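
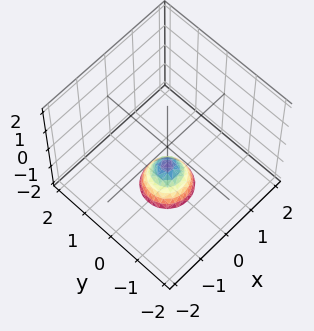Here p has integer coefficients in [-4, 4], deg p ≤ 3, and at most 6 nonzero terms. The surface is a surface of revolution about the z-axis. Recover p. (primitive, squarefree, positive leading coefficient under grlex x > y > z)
2*x^2 + 2*y^2 + z + 1

deg p = 2.
Symmetries: rotational symmetry about the z-axis ⇒ p depends on x, y only through x² + y².
Observable constraints: it crosses the z-axis at the gridline z = -1; it misses every integer gridline on the y-axis.
Putting this together gives p.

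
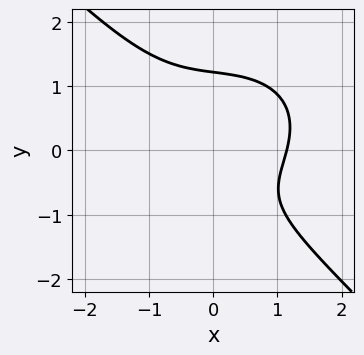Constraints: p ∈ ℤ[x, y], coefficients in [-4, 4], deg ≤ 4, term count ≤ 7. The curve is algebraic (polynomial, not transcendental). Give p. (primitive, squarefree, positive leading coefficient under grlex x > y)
First, the degree is 3 — a generic line meets the curve in up to 3 points.
Finally, the integer polynomial consistent with all of this is the stated p.

2*x^3 + x*y^2 + 3*y^3 - 2*y - 3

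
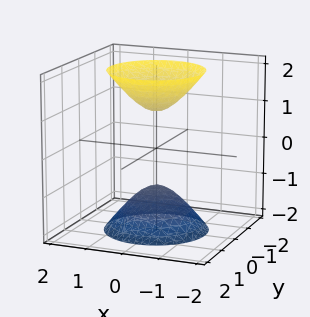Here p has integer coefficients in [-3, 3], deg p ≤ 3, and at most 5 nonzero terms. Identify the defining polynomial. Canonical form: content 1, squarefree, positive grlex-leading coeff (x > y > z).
(a) I count 2 distinct pieces. They look like related sheets of one shape, so recover p as a whole.
(b) Degree: two separate bowl-shaped sheets opening away from each other; a quadric, so deg p = 2.
(c) By symmetry, the z-axis is an axis of rotation, so x and y enter only as x² + y²; it's symmetric under z → −z, forcing even powers of z.
(d) Against the integer gridlines: a circular section at z = 2 has radius between 1 and 2; the surface avoids every integer x-axis point in the box.
(e) Assembling these constraints gives the stated polynomial. Check: (0, 0, 1) on the z-axis lies on the surface, and p(0, 0, 1) = 0. ✓

2*x^2 + 2*y^2 - z^2 + 1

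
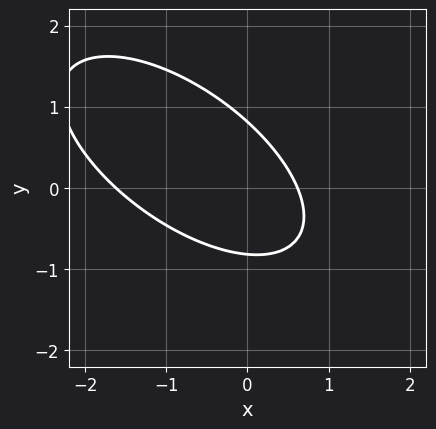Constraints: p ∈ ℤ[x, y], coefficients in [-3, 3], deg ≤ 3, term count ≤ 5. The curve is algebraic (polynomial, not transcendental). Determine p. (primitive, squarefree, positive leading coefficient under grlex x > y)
(a) deg p = 2. The shape is more complex than any degree-1 curve.
(b) Matching integer coefficients to the picture gives p.

2*x^2 + 3*x*y + 3*y^2 + 2*x - 2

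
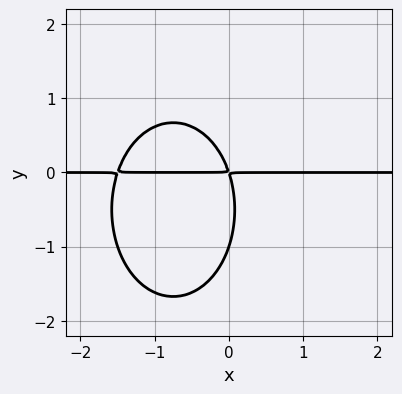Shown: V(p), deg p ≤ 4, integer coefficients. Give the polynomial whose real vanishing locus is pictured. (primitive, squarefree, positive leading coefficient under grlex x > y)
2*x^2*y + y^3 + 3*x*y + y^2

First, degree: a generic line meets the curve in up to 3 points, so deg p = 3.
Then, reading off the gridlines: it crosses the y-axis at the gridline y = -1; the visible x-axis segment lies entirely on the curve.
Finally, solving for integer coefficients yields p as stated.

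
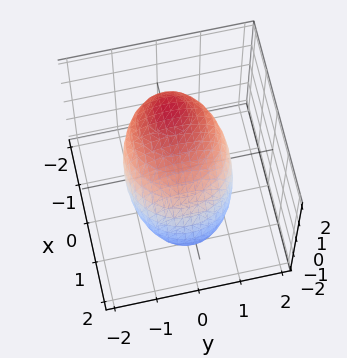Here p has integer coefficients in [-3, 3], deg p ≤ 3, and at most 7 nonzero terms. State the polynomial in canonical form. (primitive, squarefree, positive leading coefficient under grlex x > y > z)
2*x^2 + 3*x*z + 2*y^2 + 3*z^2 - 3

1. deg p = 2. A generic line meets the surface in up to 2 points.
2. Reading off the gridlines: among the integer gridlines, it crosses the z-axis at z ∈ {-1, 1}.
3. The integer polynomial consistent with all of this is the stated p.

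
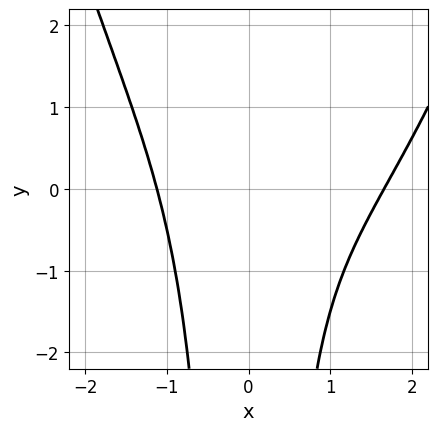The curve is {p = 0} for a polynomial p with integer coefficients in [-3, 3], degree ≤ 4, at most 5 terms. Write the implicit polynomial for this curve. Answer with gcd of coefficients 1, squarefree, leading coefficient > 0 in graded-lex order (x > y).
x^4 - x^3 - 2*x^2*y - 3

Degree: the shape is more complex than any degree-3 curve, so deg p = 4.
Checking where it meets the axes: the curve avoids every integer y-axis point in the box.
The integer polynomial consistent with all of this is the stated p.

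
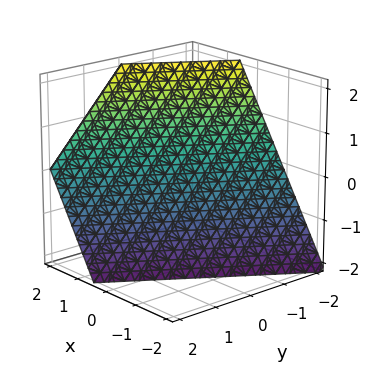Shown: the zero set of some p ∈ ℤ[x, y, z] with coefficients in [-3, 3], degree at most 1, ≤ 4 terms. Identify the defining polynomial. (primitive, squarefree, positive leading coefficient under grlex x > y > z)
3*x - 2*y - 2*z - 2

(a) Degree: every cross-section is a straight line — this is a plane, so deg p = 1.
(b) From the axis intercepts and sections: it crosses the z-axis at the gridline z = -1; it crosses the y-axis at the gridline y = -1.
(c) The integer polynomial consistent with all of this is the stated p.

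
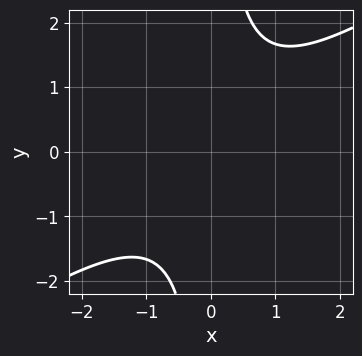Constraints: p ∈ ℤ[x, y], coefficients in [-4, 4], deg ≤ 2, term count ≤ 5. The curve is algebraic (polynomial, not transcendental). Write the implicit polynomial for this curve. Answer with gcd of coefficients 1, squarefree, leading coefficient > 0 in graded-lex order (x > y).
The degree is 2 — a generic line meets the curve in up to 2 points.
Observable constraints: it misses every integer gridline on the x-axis; no y-intercept at any integer in the box.
Assembling these constraints gives the stated polynomial.

2*x^2 - 3*x*y + 3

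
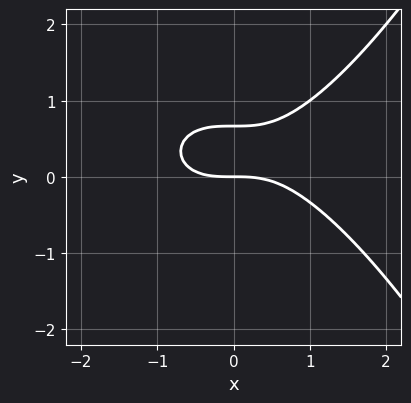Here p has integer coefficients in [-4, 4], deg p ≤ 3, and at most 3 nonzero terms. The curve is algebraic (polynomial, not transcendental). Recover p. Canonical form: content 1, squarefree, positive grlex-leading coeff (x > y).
x^3 - 3*y^2 + 2*y

1. deg p = 3. A generic line meets the curve in up to 3 points.
2. From the axis intercepts and sections: it crosses the x-axis at the gridline x = 0; one y-axis crossing is at y = 0.
3. Matching integer coefficients to the picture gives p.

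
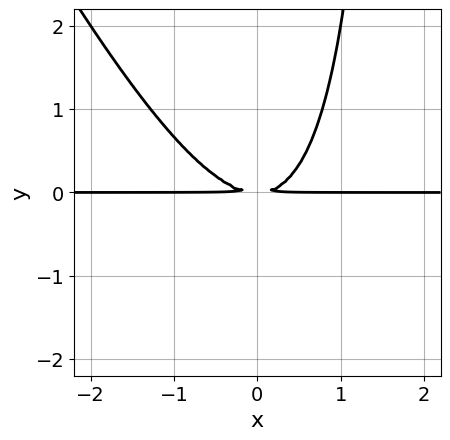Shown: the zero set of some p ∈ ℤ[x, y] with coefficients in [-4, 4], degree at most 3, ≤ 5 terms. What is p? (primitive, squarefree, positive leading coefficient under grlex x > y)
First, deg p = 3.
Then, against the integer gridlines: the visible x-axis segment lies entirely on the curve.
Finally, these observations pin down the coefficients.

2*x^2*y + x*y^2 - 2*y^2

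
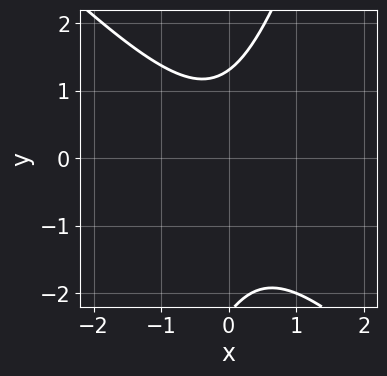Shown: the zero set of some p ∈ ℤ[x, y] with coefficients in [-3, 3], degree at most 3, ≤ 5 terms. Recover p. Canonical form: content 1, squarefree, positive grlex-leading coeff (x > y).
3*x^2 + 2*x*y - y^2 - y + 3

(a) The degree is 2 — no degree-1 curve has this shape.
(b) Against the integer gridlines: no x-intercept at any integer in the box.
(c) Putting this together gives p.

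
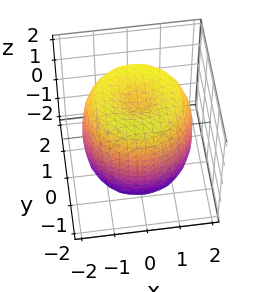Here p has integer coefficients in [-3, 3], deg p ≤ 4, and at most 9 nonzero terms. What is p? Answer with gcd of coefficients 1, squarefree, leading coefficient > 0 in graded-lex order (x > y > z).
(a) deg p = 4. The shape is more complex than any degree-3 surface.
(b) Symmetries: rotational symmetry about the z-axis ⇒ p depends on x, y only through x² + y².
(c) Observable constraints: a circular section at z = 0 has radius between 1 and 2.
(d) The integer polynomial consistent with all of this is the stated p.

x^4 + 2*x^2*y^2 + y^4 - 2*x^2 - 2*y^2 + z^2 - 2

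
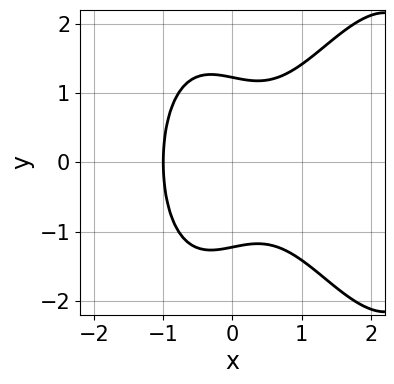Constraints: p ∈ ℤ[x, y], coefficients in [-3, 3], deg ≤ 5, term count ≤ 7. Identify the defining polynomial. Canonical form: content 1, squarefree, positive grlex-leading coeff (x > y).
x^4 - 3*x^3 + 2*y^2 + x - 3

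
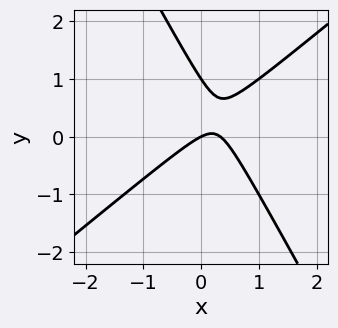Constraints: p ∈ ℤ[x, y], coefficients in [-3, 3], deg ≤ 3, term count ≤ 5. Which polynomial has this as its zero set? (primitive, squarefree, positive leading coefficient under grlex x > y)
First, degree: no degree-1 curve has this shape, so deg p = 2.
Next, against the integer gridlines: among the integer gridlines, it crosses the y-axis at y ∈ {0, 1}; one x-axis crossing is at x = 0.
Finally, these observations pin down the coefficients.

3*x^2 - 2*x*y - 2*y^2 - x + 2*y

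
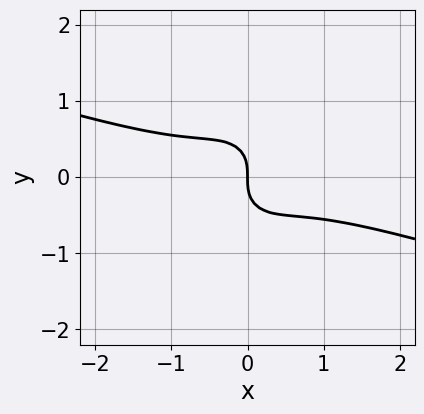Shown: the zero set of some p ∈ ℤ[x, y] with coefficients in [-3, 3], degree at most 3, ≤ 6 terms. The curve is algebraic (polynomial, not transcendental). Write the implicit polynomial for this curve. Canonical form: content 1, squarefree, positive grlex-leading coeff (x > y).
First, the degree is 3 — the shape is more complex than any degree-2 curve.
Then, against the integer gridlines: one y-axis crossing is at y = 0; it meets the x-axis at x = 0 (among the integer gridlines).
Finally, matching integer coefficients to the picture gives p.

x^3 + 3*x^2*y + 2*y^3 + x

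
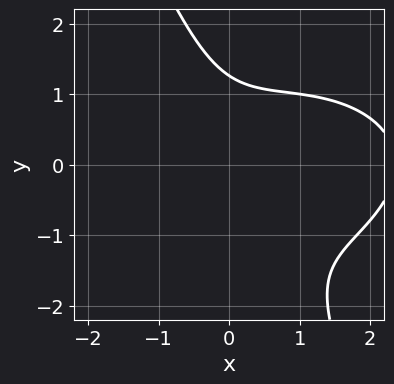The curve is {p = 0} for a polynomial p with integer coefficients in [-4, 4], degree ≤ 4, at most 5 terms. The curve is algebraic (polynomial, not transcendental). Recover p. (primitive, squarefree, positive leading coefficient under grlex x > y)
x^3 + 2*x*y^2 + y^3 - 2*x^2 - 2

(a) deg p = 3.
(b) Checking where it meets the axes: the curve avoids every integer x-axis point in the box.
(c) Together with the visible shape, these determine p as stated.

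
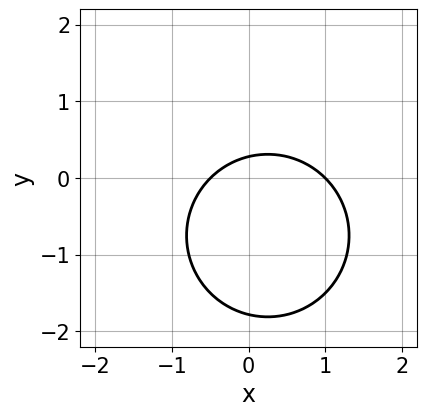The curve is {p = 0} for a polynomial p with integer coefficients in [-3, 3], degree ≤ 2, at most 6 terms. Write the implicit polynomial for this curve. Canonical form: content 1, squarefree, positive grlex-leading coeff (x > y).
2*x^2 + 2*y^2 - x + 3*y - 1

The degree is 2 — no degree-1 curve has this shape.
Against the integer gridlines: it meets the x-axis at x = 1 (among the integer gridlines).
Together with the visible shape, these determine p as stated.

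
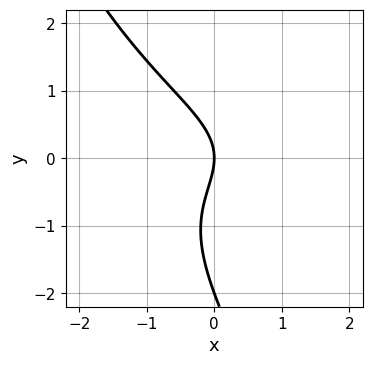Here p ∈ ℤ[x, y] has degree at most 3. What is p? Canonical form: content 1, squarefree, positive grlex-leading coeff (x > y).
(a) deg p = 3. A generic line meets the curve in up to 3 points.
(b) Reading off the gridlines: the y-axis gridline crossings are at y ∈ {-2, 0}; one x-axis crossing is at x = 0.
(c) The integer polynomial consistent with all of this is the stated p.

2*x*y^2 + y^3 + 2*y^2 + 3*x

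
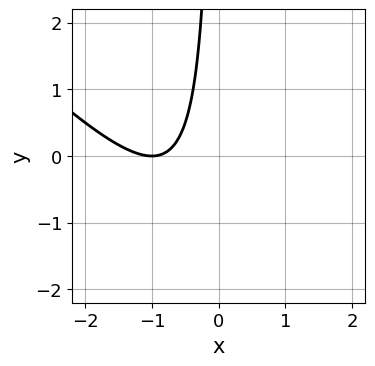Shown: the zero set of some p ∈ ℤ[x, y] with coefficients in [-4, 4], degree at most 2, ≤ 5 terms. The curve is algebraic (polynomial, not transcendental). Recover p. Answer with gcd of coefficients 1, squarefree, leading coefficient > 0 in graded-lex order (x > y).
The degree is 2 — a generic line meets the curve in up to 2 points.
From the axis intercepts and sections: it crosses the x-axis at the gridline x = -1; it misses every integer gridline on the y-axis.
Putting this together gives p.

x^2 + x*y + 2*x + 1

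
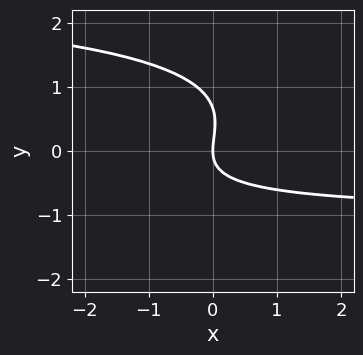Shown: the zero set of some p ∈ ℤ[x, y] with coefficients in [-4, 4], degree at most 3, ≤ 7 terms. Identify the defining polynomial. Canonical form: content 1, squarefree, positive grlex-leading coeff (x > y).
(a) The degree is 3 — the shape is more complex than any degree-2 curve.
(b) From the axis intercepts and sections: one y-axis crossing is at y = 0; one x-axis crossing is at x = 0.
(c) Matching integer coefficients to the picture gives p.

x*y^2 - 3*y^3 - 2*x*y + 2*y^2 - 3*x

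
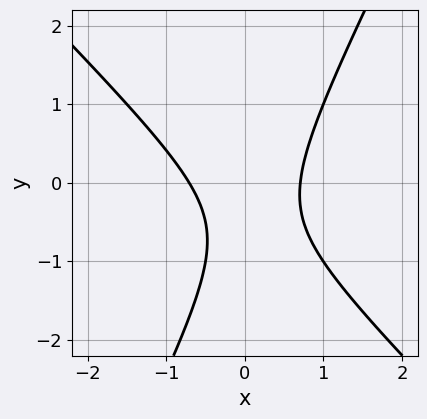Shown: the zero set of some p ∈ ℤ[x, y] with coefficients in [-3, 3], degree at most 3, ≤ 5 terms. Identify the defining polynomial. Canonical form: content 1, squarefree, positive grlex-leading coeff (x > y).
2*x^2 + x*y - y^2 - y - 1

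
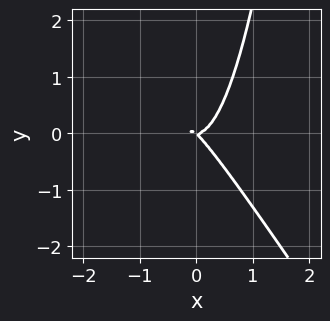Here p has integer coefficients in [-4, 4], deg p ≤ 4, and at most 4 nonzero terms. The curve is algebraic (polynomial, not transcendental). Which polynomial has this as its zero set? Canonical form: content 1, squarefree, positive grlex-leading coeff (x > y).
3*x^3 + 2*x^2*y - x*y - y^2

(a) deg p = 3. No degree-2 curve has this shape.
(b) Checking where it meets the axes: one y-axis crossing is at y = 0; one x-axis crossing is at x = 0.
(c) Matching integer coefficients to the picture gives p.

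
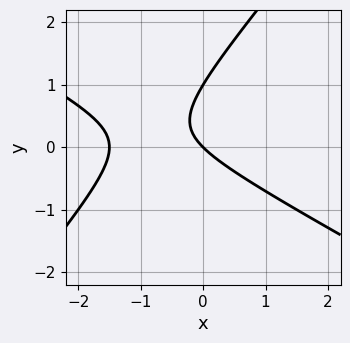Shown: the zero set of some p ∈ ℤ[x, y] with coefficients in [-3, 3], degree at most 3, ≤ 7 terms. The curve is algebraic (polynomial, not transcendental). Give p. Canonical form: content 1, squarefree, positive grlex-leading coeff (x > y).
(a) The degree is 2 — no degree-1 curve has this shape.
(b) Reading off the gridlines: it meets the x-axis at x = 0 (among the integer gridlines); among the integer gridlines, it crosses the y-axis at y ∈ {0, 1}.
(c) Together with the visible shape, these determine p as stated.

2*x^2 + 2*x*y - 3*y^2 + 3*x + 3*y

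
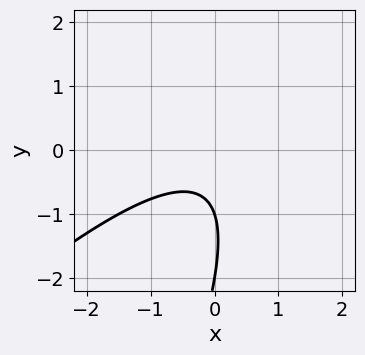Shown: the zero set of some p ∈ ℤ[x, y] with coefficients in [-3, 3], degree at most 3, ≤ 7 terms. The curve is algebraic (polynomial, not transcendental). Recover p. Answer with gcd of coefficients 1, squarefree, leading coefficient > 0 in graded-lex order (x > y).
1. Degree: the shape is more complex than any degree-1 curve, so deg p = 2.
2. From the axis intercepts and sections: it misses every integer gridline on the x-axis; among the integer gridlines, it crosses the y-axis at y ∈ {-2, -1}.
3. Solving for integer coefficients yields p as stated.

2*x^2 - 3*x*y + y^2 + 3*y + 2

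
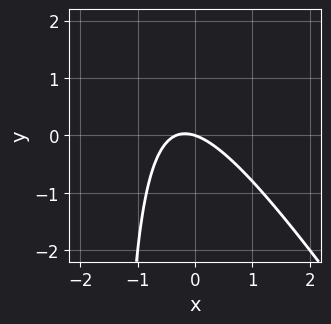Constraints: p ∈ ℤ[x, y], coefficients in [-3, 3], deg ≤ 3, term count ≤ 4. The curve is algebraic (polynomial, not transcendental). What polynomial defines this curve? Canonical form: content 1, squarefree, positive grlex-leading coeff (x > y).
(a) Degree: the shape is more complex than any degree-1 curve, so deg p = 2.
(b) Checking where it meets the axes: it crosses the x-axis at the gridline x = 0; it meets the y-axis at y = 0 (among the integer gridlines).
(c) These observations pin down the coefficients.

3*x^2 + 2*x*y + x + 3*y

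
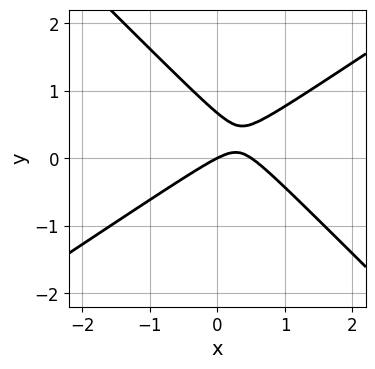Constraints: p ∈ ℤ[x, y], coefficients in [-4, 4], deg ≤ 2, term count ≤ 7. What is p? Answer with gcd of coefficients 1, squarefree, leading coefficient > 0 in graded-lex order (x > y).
2*x^2 - x*y - 3*y^2 - x + 2*y

1. Degree: no degree-1 curve has this shape, so deg p = 2.
2. Reading off the gridlines: one y-axis crossing is at y = 0; one x-axis crossing is at x = 0.
3. Assembling these constraints gives the stated polynomial.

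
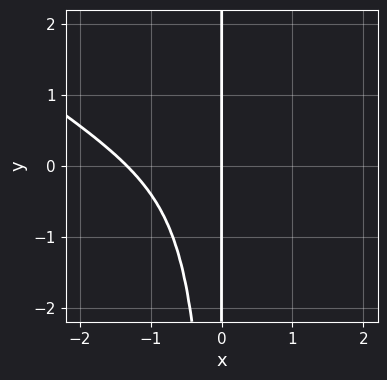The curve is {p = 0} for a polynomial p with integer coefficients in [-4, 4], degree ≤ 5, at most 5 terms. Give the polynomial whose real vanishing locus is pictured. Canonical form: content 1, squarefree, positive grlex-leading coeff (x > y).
First, deg p = 4. A generic line meets the curve in up to 4 points.
Next, against the integer gridlines: the visible y-axis segment lies entirely on the curve; one x-axis crossing is at x = 0.
Finally, together with the visible shape, these determine p as stated.

2*x^4 + 3*x^3*y + x^3 - 2*x^2*y + 3*x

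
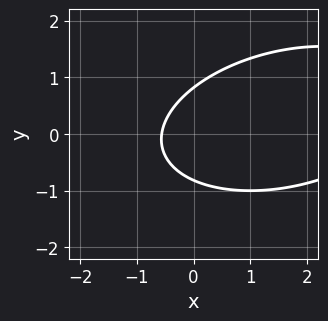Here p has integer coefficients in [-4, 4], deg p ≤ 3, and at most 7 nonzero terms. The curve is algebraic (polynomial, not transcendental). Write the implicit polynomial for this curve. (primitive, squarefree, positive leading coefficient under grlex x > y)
x^2 - x*y + 3*y^2 - 3*x - 2

Degree: the shape is more complex than any degree-1 curve, so deg p = 2.
Solving for integer coefficients yields p as stated.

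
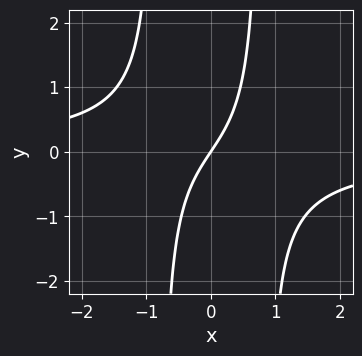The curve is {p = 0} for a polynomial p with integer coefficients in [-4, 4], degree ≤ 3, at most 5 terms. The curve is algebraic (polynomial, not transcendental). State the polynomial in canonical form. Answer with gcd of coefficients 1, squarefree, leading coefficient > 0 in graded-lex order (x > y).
(a) Degree: a generic line meets the curve in up to 3 points, so deg p = 3.
(b) Checking where it meets the axes: it crosses the y-axis at the gridline y = 0; it meets the x-axis at x = 0 (among the integer gridlines).
(c) Fitting integer coefficients to these (and the overall shape) gives p.

3*x^2*y + 3*x - 2*y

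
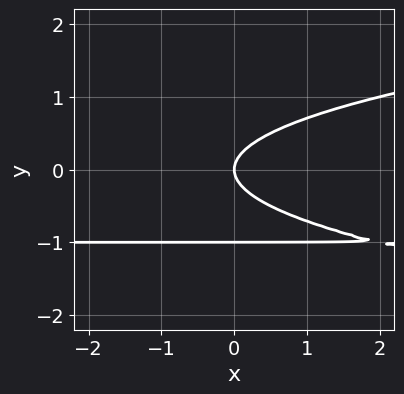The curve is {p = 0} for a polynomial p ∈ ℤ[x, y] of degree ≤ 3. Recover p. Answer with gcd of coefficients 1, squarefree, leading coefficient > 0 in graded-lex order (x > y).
2*y^3 - x*y + 2*y^2 - x

deg p = 3. The shape is more complex than any degree-2 curve.
From the visible intercepts: among the integer gridlines, it crosses the y-axis at y ∈ {-1, 0}; it meets the x-axis at x = 0 (among the integer gridlines).
Putting this together gives p.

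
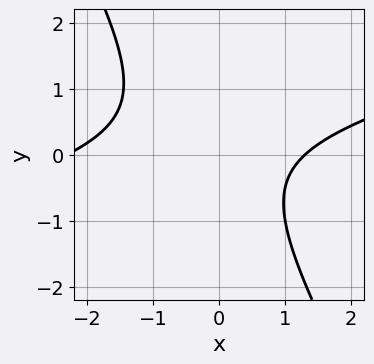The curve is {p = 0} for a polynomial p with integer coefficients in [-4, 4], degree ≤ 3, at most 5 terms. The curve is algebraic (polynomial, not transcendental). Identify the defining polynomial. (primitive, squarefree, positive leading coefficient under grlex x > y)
x^2 - 3*x*y - 2*y^2 + x - 3

The degree is 2 — a generic line meets the curve in up to 2 points.
Reading off the gridlines: no y-intercept at any integer in the box.
Solving for integer coefficients yields p as stated.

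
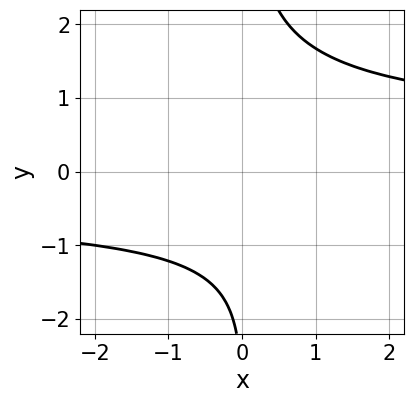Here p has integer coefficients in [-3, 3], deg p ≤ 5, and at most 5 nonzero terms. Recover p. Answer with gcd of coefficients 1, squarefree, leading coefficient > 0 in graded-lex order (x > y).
(a) The degree is 4 — a generic line meets the curve in up to 4 points.
(b) From the visible intercepts: it misses every integer gridline on the y-axis; no x-intercept at any integer in the box.
(c) These observations pin down the coefficients.

x*y^3 - y - 3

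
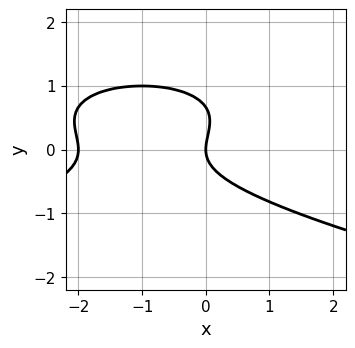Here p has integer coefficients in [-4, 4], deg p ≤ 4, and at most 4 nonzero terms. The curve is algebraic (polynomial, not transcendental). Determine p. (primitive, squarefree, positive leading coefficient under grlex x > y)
3*y^3 + x^2 - 2*y^2 + 2*x

Degree: no degree-2 curve has this shape, so deg p = 3.
Against the integer gridlines: the x-axis gridline crossings are at x ∈ {-2, 0}; one y-axis crossing is at y = 0.
The integer polynomial consistent with all of this is the stated p.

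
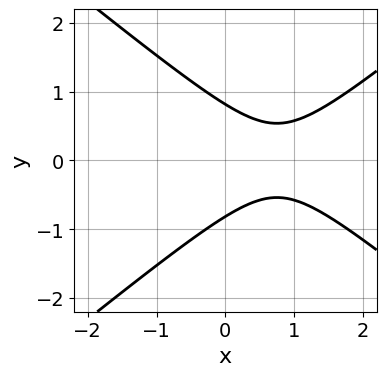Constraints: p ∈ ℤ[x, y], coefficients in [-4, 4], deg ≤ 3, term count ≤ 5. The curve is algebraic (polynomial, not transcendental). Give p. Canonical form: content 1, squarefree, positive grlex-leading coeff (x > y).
(a) deg p = 2.
(b) Symmetries: mirror symmetry y ↦ −y ⇒ only even powers of y.
(c) Against the integer gridlines: no x-intercept at any integer in the box.
(d) Fitting integer coefficients to these (and the overall shape) gives p.

2*x^2 - 3*y^2 - 3*x + 2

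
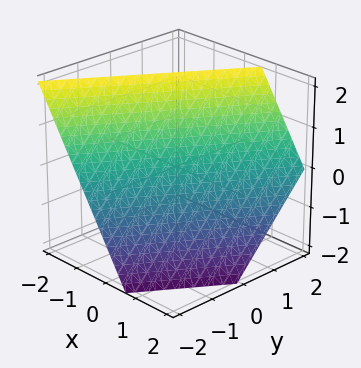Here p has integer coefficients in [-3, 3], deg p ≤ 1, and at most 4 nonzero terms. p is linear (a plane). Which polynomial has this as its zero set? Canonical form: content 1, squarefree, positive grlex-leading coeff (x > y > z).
3*x - 2*y + 2*z - 2

1. deg p = 1.
2. Observable constraints: it meets the z-axis at z = 1 (among the integer gridlines); it meets the y-axis at y = -1 (among the integer gridlines).
3. The integer polynomial consistent with all of this is the stated p.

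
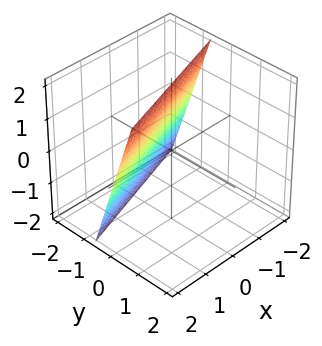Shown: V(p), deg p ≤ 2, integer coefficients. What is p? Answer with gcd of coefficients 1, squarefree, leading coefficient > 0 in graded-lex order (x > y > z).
First, deg p = 1. The surface is flat (a plane).
Next, from the axis intercepts and sections: it crosses the x-axis at the gridline x = 2; it meets the z-axis at z = 2 (among the integer gridlines).
Finally, assembling these constraints gives the stated polynomial.

x - 3*y + z - 2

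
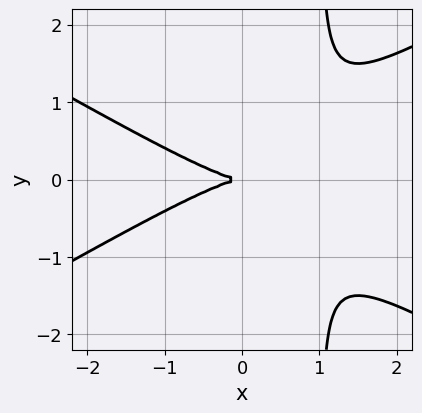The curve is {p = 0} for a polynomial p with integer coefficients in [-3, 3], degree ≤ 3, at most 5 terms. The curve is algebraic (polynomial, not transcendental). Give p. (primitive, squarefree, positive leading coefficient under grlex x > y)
x^3 - 3*x*y^2 + 3*y^2

1. Degree: the shape is more complex than any degree-2 curve, so deg p = 3.
2. Symmetries: it's symmetric under y → −y, forcing even powers of y.
3. From the visible intercepts: it meets the y-axis at y = 0 (among the integer gridlines); one x-axis crossing is at x = 0.
4. Putting this together gives p.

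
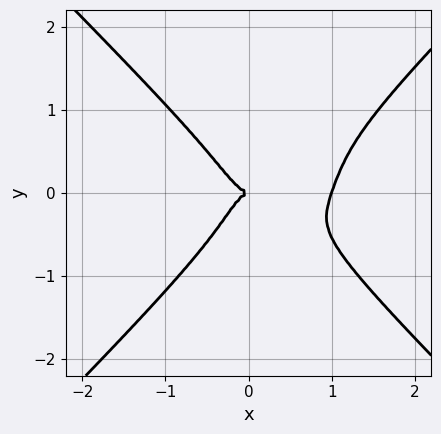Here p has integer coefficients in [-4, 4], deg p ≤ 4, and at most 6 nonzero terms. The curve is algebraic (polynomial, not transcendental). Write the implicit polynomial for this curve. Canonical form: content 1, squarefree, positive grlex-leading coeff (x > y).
3*x^4 - 3*y^4 - 3*x^3 - x^2*y - y^2

First, degree: the shape is more complex than any degree-3 curve, so deg p = 4.
Next, from the axis intercepts and sections: one y-axis crossing is at y = 0; the x-axis gridline crossings are at x ∈ {0, 1}.
Finally, these observations pin down the coefficients.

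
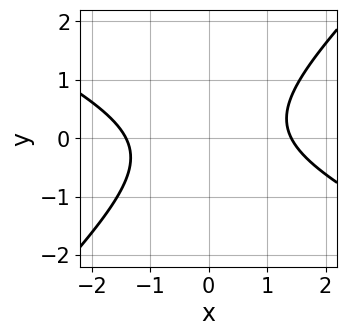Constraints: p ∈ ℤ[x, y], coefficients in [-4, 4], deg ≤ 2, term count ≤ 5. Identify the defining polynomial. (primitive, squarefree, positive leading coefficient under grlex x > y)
(a) Degree: no degree-1 curve has this shape, so deg p = 2.
(b) Checking where it meets the axes: no y-intercept at any integer in the box.
(c) The integer polynomial consistent with all of this is the stated p.

x^2 + x*y - 2*y^2 - 2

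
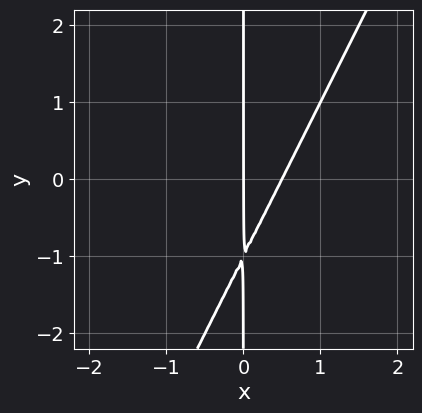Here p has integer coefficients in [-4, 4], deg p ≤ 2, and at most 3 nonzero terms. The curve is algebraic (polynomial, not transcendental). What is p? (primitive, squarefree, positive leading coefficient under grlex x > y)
2*x^2 - x*y - x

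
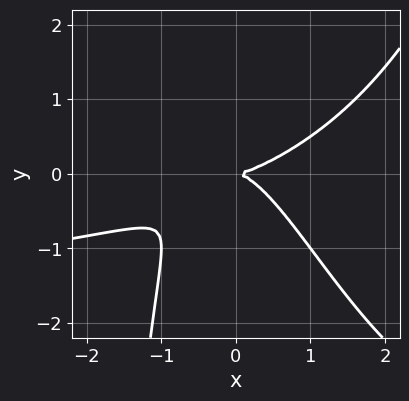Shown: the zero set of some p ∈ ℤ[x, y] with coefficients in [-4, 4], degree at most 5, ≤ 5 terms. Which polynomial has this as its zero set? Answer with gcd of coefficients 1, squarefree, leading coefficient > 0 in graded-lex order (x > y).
x^3*y + 2*x^3 - 3*x^2*y - x*y^2 - 3*y^2

(a) Degree: the shape is more complex than any degree-3 curve, so deg p = 4.
(b) Reading off the gridlines: it crosses the y-axis at the gridline y = 0; it crosses the x-axis at the gridline x = 0.
(c) Matching integer coefficients to the picture gives p.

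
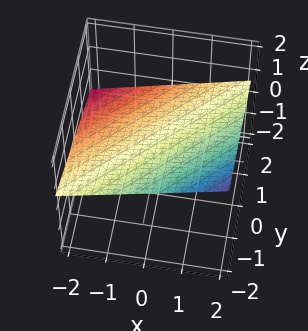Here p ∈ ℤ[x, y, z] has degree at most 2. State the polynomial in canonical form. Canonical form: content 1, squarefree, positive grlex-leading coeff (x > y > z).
x - y - 3*z + 2

Degree: the surface is flat (a plane), so deg p = 1.
Observable constraints: one y-axis crossing is at y = 2; it meets the x-axis at x = -2 (among the integer gridlines).
Fitting integer coefficients to these (and the overall shape) gives p.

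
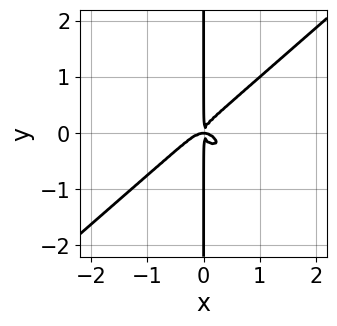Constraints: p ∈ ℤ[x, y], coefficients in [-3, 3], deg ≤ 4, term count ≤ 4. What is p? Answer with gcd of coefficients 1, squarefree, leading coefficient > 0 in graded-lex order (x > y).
2*x^4 - 3*x*y^3 + x^2*y

Degree: a generic line meets the curve in up to 4 points, so deg p = 4.
Checking where it meets the axes: the visible y-axis segment lies entirely on the curve.
Putting this together gives p.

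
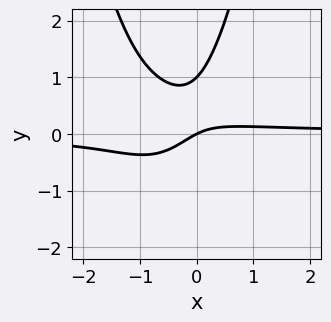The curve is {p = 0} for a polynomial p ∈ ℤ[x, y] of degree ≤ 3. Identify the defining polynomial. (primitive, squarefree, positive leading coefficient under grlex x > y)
3*x^2*y + 3*x*y - 2*y^2 - x + 2*y

deg p = 3. A generic line meets the curve in up to 3 points.
From the visible intercepts: one x-axis crossing is at x = 0; the y-axis gridline crossings are at y ∈ {0, 1}.
Fitting integer coefficients to these (and the overall shape) gives p.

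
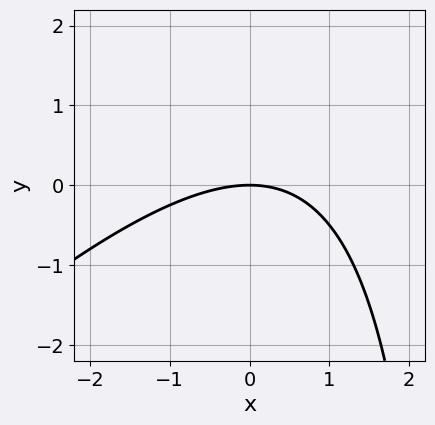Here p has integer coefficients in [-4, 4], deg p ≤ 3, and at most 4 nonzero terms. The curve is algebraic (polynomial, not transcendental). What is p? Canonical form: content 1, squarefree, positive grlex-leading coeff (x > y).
x^2 - x*y + 3*y

First, degree: no degree-1 curve has this shape, so deg p = 2.
Then, against the integer gridlines: one x-axis crossing is at x = 0; it meets the y-axis at y = 0 (among the integer gridlines).
Finally, these observations pin down the coefficients.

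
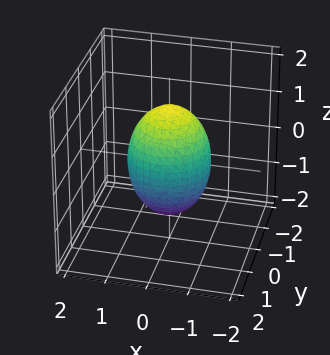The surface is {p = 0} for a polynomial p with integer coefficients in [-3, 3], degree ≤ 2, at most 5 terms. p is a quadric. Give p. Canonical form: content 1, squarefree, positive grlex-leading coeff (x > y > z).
2*x^2 + 2*y^2 + z^2 - 2

First, deg p = 2. A closed, bounded, convex surface; a quadric.
Next, symmetries: the z ↦ −z reflection is a symmetry, so z appears only in even powers; the z-axis is an axis of rotation, so x and y enter only as x² + y².
Then, checking where it meets the axes: the y-axis gridline crossings are at y ∈ {-1, 1}; a circular section at z = 0 has radius exactly 1.
Finally, together with the visible shape, these determine p as stated. Check: (1, 0, 0) on the x-axis lies on the surface, and p(1, 0, 0) = 0. ✓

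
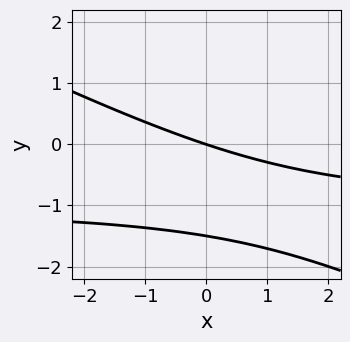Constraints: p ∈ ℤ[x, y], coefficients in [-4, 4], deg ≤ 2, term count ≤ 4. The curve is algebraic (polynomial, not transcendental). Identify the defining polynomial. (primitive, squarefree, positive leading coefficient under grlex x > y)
(a) Degree: a generic line meets the curve in up to 2 points, so deg p = 2.
(b) From the axis intercepts and sections: it meets the x-axis at x = 0 (among the integer gridlines); it crosses the y-axis at the gridline y = 0.
(c) Putting this together gives p.

x*y + 2*y^2 + x + 3*y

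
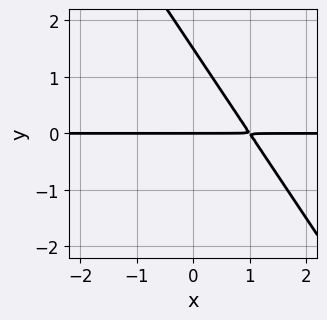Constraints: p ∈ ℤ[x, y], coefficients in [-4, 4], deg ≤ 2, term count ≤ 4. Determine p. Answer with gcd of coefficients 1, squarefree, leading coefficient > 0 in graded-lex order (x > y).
3*x*y + 2*y^2 - 3*y

First, degree: a generic line meets the curve in up to 2 points, so deg p = 2.
Then, against the integer gridlines: every point of the x-axis in the box is on the curve; one y-axis crossing is at y = 0.
Finally, matching integer coefficients to the picture gives p.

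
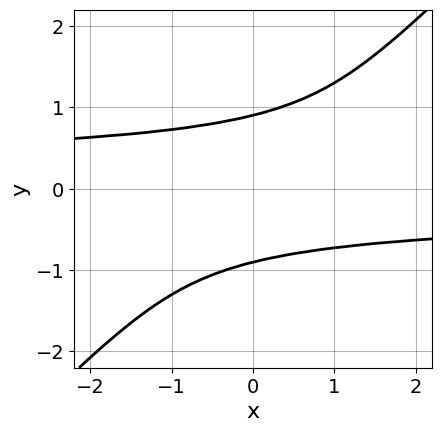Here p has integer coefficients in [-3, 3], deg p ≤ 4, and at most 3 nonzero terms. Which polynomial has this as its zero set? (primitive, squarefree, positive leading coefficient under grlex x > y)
3*x*y^3 - 3*y^4 + 2

Degree: the shape is more complex than any degree-3 curve, so deg p = 4.
Observable constraints: it misses every integer gridline on the x-axis.
The integer polynomial consistent with all of this is the stated p.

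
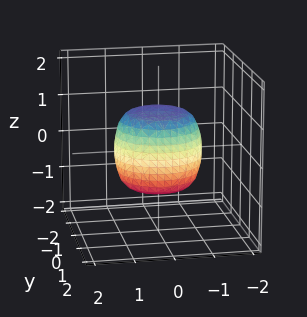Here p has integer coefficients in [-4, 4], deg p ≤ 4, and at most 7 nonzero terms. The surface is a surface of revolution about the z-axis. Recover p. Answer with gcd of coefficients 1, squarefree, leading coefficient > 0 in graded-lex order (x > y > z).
2*x^4 + 4*x^2*y^2 + 2*y^4 - x^2 - y^2 + 2*z^2 - 2

1. Degree: the shape is more complex than any degree-3 surface, so deg p = 4.
2. By symmetry, the surface is invariant under rotation about z: p = q(x² + y², z).
3. From the axis intercepts and sections: a circular section at z = 1 has radius between 0 and 1; the z-axis gridline crossings are at z ∈ {-1, 1}.
4. Fitting integer coefficients to these (and the overall shape) gives p.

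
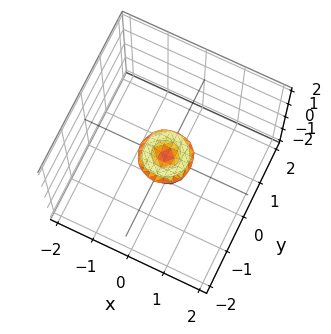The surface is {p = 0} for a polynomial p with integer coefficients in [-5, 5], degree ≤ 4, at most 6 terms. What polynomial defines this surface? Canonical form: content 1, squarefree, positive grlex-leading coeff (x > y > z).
1. deg p = 4.
2. Symmetry: the surface is invariant under rotation about z: p = q(x² + y², z).
3. Observable constraints: one y-axis crossing is at y = 0; a circular section at z = 0 has radius between 0 and 1; it crosses the x-axis at the gridline x = 0.
4. Solving for integer coefficients yields p as stated.

2*x^4 + 4*x^2*y^2 + 2*y^4 - x^2 - y^2 + 2*z^2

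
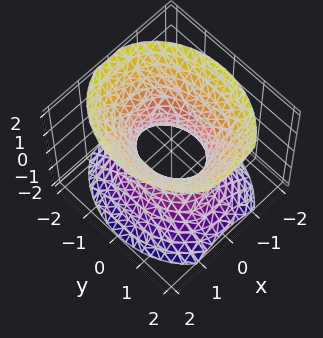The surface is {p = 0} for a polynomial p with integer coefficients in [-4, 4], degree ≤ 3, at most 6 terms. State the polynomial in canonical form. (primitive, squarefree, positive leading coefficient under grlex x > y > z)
3*x^2 + 2*y^2 - 2*z^2 - 2

First, degree: one connected sheet with a waist; a quadric, so deg p = 2.
Next, symmetries: the x ↦ −x reflection is a symmetry, so x appears only in even powers; the y ↦ −y reflection is a symmetry, so y appears only in even powers; it's symmetric under z → −z, forcing even powers of z.
Next, reading off the gridlines: it misses every integer gridline on the z-axis; the y-axis gridline crossings are at y ∈ {-1, 1}.
Finally, fitting integer coefficients to these (and the overall shape) gives p.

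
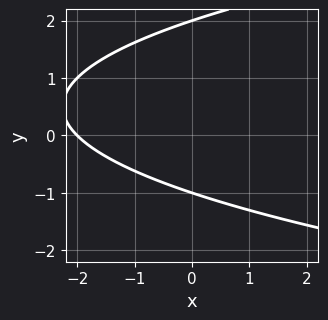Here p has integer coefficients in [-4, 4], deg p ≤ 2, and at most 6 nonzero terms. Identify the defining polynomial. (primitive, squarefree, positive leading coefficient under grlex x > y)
y^2 - x - y - 2

The degree is 2 — a generic line meets the curve in up to 2 points.
Checking where it meets the axes: among the integer gridlines, it crosses the y-axis at y ∈ {-1, 2}; it crosses the x-axis at the gridline x = -2.
These observations pin down the coefficients.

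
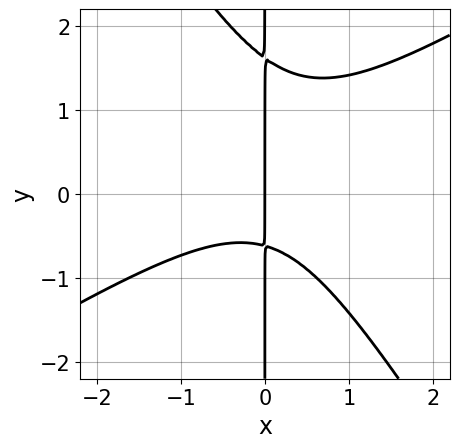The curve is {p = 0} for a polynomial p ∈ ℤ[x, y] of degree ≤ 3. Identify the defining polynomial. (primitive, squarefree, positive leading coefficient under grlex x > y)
x^3 - x^2*y - x*y^2 + x*y + x

1. Degree: a generic line meets the curve in up to 3 points, so deg p = 3.
2. Against the integer gridlines: every point of the y-axis in the box is on the curve; it crosses the x-axis at the gridline x = 0.
3. Putting this together gives p.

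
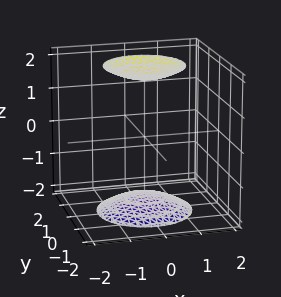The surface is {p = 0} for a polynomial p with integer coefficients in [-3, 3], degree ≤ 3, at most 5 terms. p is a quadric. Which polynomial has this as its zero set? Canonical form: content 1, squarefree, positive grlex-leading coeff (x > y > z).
There are 2 components. They look like related sheets of one shape, so recover p as a whole.
The degree is 2 — two sheets facing apart; a quadric.
By symmetry, every cross-section ⟂ z is a circle, so x, y appear only via x² + y²; it's symmetric under z → −z, forcing even powers of z.
Checking where it meets the axes: a circular section at z = 2 has radius exactly 1; it misses every integer gridline on the y-axis.
Putting this together gives p.

x^2 + y^2 - z^2 + 3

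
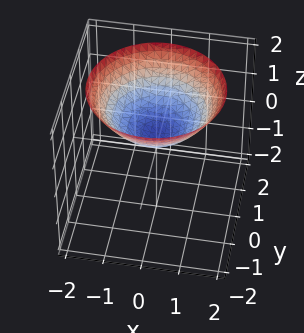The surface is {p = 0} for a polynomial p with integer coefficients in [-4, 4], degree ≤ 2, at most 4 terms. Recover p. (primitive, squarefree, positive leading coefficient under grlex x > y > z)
1. deg p = 2. No degree-1 surface has this shape.
2. Symmetry: every cross-section ⟂ z is a circle, so x, y appear only via x² + y².
3. From the visible intercepts: the surface avoids every integer x-axis point in the box; the surface avoids every integer y-axis point in the box; a circular section at z = 1 has radius exactly 1.
4. Together with the visible shape, these determine p as stated.

x^2 + y^2 - 2*z + 1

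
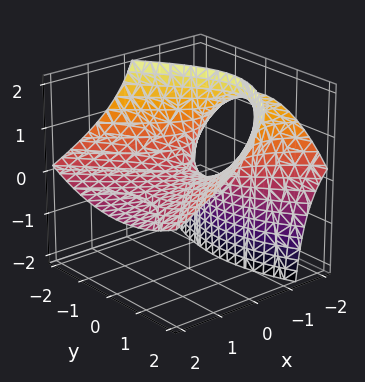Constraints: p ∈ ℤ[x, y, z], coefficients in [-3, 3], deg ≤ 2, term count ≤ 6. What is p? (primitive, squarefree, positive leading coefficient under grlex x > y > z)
x^2 + 3*x*z - y^2 + 3*z

1. deg p = 2. The shape is more complex than any degree-1 surface.
2. From the axis intercepts and sections: one z-axis crossing is at z = 0; it meets the y-axis at y = 0 (among the integer gridlines); it meets the x-axis at x = 0 (among the integer gridlines).
3. Together with the visible shape, these determine p as stated.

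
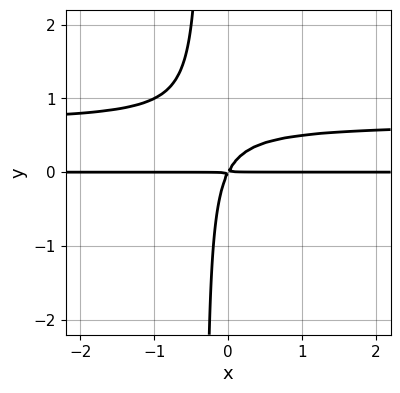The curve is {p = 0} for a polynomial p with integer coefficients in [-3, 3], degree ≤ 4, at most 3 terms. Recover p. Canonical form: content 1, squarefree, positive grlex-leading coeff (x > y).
3*x*y^2 - 2*x*y + y^2

deg p = 3.
Reading off the gridlines: the visible x-axis segment lies entirely on the curve.
Putting this together gives p.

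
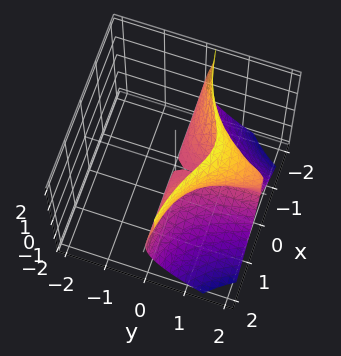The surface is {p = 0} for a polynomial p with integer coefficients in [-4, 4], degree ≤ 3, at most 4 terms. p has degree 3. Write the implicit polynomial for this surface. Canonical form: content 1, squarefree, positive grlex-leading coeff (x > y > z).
First, degree: the shape is more complex than any degree-2 surface, so deg p = 3.
Then, checking where it meets the axes: every point of the x-axis in the box is on the surface; every point of the y-axis in the box is on the surface.
Finally, these observations pin down the coefficients.

3*x^2*y + y*z^2 + z^3 - 3*z^2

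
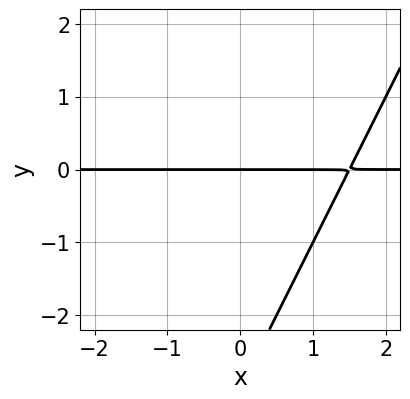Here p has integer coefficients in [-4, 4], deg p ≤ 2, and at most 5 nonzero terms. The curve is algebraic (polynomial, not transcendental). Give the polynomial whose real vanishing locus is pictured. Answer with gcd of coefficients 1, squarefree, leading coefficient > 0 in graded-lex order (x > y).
2*x*y - y^2 - 3*y

1. The degree is 2 — a generic line meets the curve in up to 2 points.
2. Checking where it meets the axes: it crosses the y-axis at the gridline y = 0; every point of the x-axis in the box is on the curve.
3. Putting this together gives p.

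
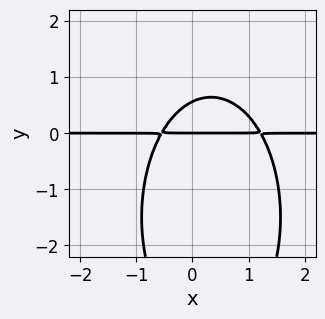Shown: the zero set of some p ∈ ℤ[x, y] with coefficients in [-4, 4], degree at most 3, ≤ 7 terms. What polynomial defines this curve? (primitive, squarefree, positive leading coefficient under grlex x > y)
3*x^2*y + y^3 - 2*x*y + 3*y^2 - 2*y

Degree: a generic line meets the curve in up to 3 points, so deg p = 3.
From the visible intercepts: the visible x-axis segment lies entirely on the curve; it crosses the y-axis at the gridline y = 0.
Matching integer coefficients to the picture gives p.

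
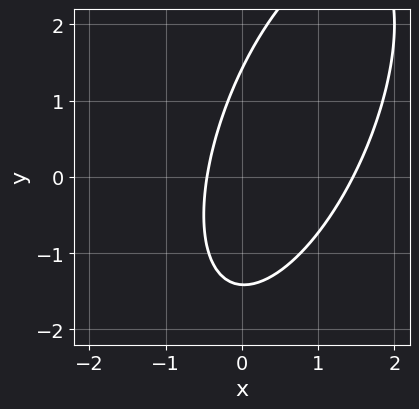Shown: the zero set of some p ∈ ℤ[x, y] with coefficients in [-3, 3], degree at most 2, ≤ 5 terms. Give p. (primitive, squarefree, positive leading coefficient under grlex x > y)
3*x^2 - 2*x*y + y^2 - 3*x - 2

deg p = 2. A generic line meets the curve in up to 2 points.
Solving for integer coefficients yields p as stated.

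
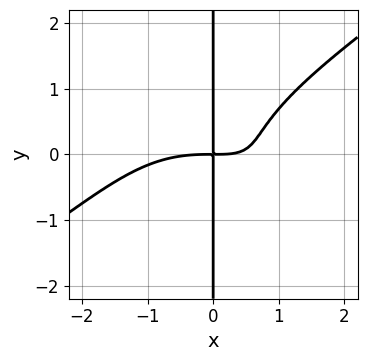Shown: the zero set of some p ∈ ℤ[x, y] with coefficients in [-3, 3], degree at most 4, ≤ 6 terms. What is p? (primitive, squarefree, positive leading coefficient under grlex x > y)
The degree is 4 — no degree-3 curve has this shape.
Against the integer gridlines: every point of the y-axis in the box is on the curve.
Fitting integer coefficients to these (and the overall shape) gives p.

x^4 - 3*x*y^3 + 3*x^2*y - 3*x*y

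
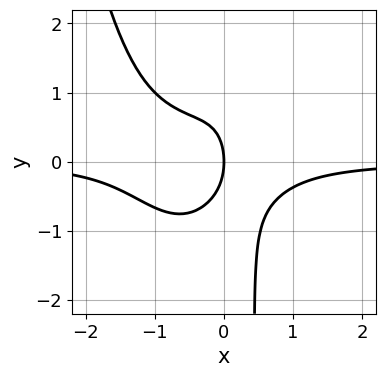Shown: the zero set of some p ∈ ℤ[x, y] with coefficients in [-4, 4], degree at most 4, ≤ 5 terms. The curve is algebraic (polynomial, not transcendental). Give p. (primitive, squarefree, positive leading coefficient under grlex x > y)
1. deg p = 4. A generic line meets the curve in up to 4 points.
2. Reading off the gridlines: one x-axis crossing is at x = 0; it meets the y-axis at y = 0 (among the integer gridlines).
3. These observations pin down the coefficients.

3*x^3*y + 2*x^2*y - 2*x*y^2 + y^2 + 2*x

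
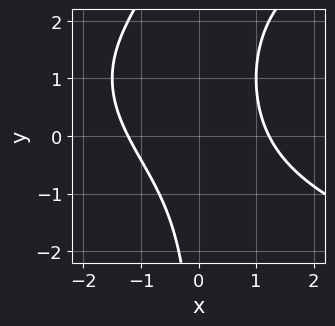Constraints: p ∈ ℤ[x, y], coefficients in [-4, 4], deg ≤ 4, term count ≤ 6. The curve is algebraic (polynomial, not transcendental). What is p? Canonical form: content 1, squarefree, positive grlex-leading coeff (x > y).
First, deg p = 3. The shape is more complex than any degree-2 curve.
Next, against the integer gridlines: the curve avoids every integer y-axis point in the box.
Finally, assembling these constraints gives the stated polynomial.

x*y^2 - 2*x^2 - 2*x*y + 3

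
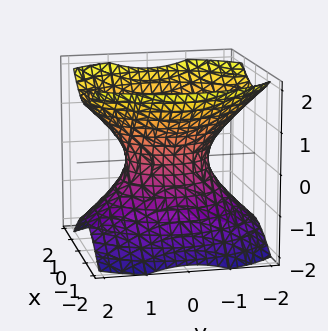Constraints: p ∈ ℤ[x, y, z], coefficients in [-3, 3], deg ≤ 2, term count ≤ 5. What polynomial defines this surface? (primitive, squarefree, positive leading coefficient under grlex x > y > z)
3*x^2 + 2*y^2 - 3*z^2 - 2

The degree is 2 — an hourglass — one-sheet hyperboloid; a quadric.
Symmetries: mirror symmetry y ↦ −y ⇒ only even powers of y; mirror symmetry z ↦ −z ⇒ only even powers of z; it's symmetric under x → −x, forcing even powers of x.
Observable constraints: the surface avoids every integer z-axis point in the box; among the integer gridlines, it crosses the y-axis at y ∈ {-1, 1}.
Putting this together gives p.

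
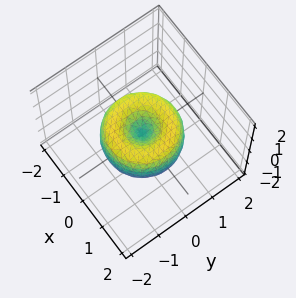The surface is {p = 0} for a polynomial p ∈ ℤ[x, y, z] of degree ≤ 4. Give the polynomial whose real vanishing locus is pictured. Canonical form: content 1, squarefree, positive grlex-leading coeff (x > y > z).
2*x^4 + 4*x^2*y^2 + 2*y^4 - 3*x^2 - 3*y^2 + 2*z^2

First, deg p = 4.
Then, symmetries: rotational symmetry about the z-axis ⇒ p depends on x, y only through x² + y².
Then, from the visible intercepts: one x-axis crossing is at x = 0; it meets the y-axis at y = 0 (among the integer gridlines).
Finally, these observations pin down the coefficients.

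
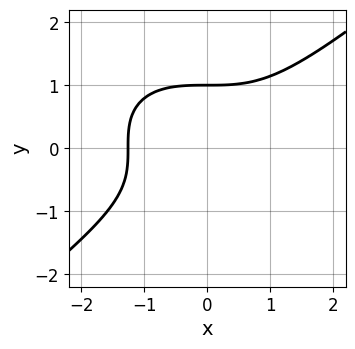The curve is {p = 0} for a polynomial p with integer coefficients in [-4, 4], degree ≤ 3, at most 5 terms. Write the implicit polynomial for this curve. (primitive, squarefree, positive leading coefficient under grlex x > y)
1. deg p = 3. The shape is more complex than any degree-2 curve.
2. Against the integer gridlines: it meets the y-axis at y = 1 (among the integer gridlines).
3. These observations pin down the coefficients.

x^3 - 2*y^3 + 2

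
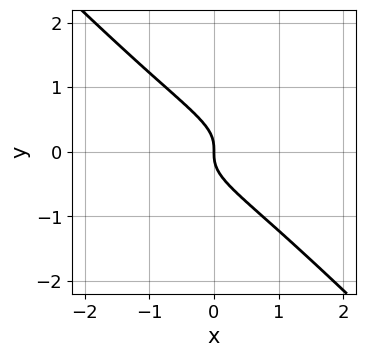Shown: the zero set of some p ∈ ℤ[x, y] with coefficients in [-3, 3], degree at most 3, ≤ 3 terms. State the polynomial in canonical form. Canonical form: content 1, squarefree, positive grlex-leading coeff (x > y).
3*x*y^2 + 3*y^3 + x

First, degree: no degree-2 curve has this shape, so deg p = 3.
Next, from the axis intercepts and sections: it meets the y-axis at y = 0 (among the integer gridlines); it crosses the x-axis at the gridline x = 0.
Finally, fitting integer coefficients to these (and the overall shape) gives p.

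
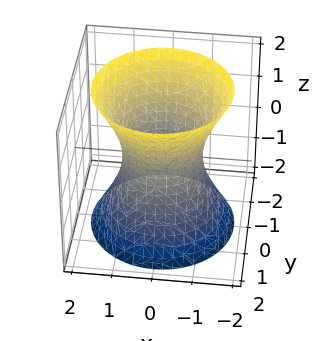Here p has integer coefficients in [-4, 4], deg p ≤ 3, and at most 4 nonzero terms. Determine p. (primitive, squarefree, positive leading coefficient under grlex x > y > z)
1. Degree: an hourglass — one-sheet hyperboloid; a quadric, so deg p = 2.
2. Symmetries: the z ↦ −z reflection is a symmetry, so z appears only in even powers; the surface is invariant under rotation about z: p = q(x² + y², z).
3. Observable constraints: no z-intercept at any integer in the box; among the integer gridlines, it crosses the y-axis at y ∈ {-1, 1}.
4. Fitting integer coefficients to these (and the overall shape) gives p.

2*x^2 + 2*y^2 - z^2 - 2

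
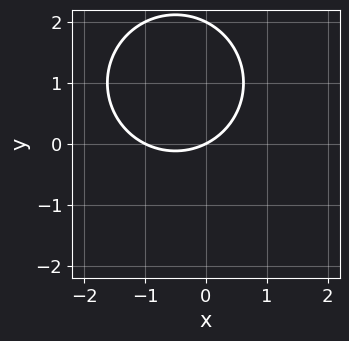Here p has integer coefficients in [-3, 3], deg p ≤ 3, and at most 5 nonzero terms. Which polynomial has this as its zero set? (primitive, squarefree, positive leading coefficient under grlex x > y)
x^2 + y^2 + x - 2*y

1. Degree: the shape is more complex than any degree-1 curve, so deg p = 2.
2. Reading off the gridlines: among the integer gridlines, it crosses the y-axis at y ∈ {0, 2}; the x-axis gridline crossings are at x ∈ {-1, 0}.
3. The integer polynomial consistent with all of this is the stated p.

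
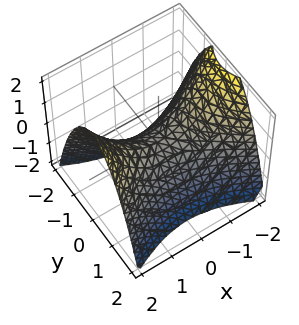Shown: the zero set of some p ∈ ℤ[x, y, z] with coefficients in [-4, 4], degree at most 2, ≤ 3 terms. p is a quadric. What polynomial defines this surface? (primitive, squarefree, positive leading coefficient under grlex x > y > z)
(a) Degree: a hyperbolic paraboloid; a quadric, so deg p = 2.
(b) Symmetries: the y ↦ −y reflection is a symmetry, so y appears only in even powers; mirror symmetry x ↦ −x ⇒ only even powers of x.
(c) Checking where it meets the axes: it crosses the x-axis at the gridline x = 0; one y-axis crossing is at y = 0; one z-axis crossing is at z = 0.
(d) Putting this together gives p.

x^2 - 2*y^2 - 2*z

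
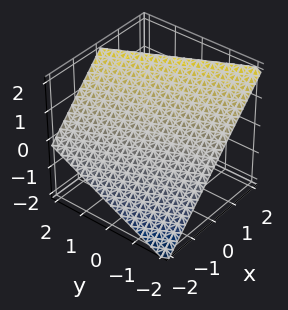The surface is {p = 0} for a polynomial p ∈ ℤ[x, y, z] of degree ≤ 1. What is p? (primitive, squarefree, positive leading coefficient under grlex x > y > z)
2*x + y - 2*z + 2

(a) Degree: every cross-section is a straight line — this is a plane, so deg p = 1.
(b) Against the integer gridlines: one x-axis crossing is at x = -1; it meets the y-axis at y = -2 (among the integer gridlines).
(c) Putting this together gives p. Check: (0, 0, 1) on the z-axis lies on the surface, and p(0, 0, 1) = 0. ✓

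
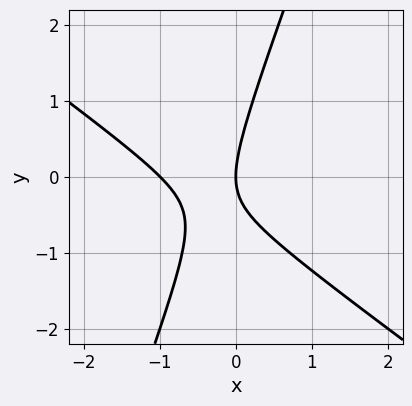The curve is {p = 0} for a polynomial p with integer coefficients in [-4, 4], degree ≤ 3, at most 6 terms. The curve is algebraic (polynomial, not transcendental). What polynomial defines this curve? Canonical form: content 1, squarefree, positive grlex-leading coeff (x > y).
2*x^2 + 2*x*y - y^2 + 2*x

1. deg p = 2.
2. Checking where it meets the axes: among the integer gridlines, it crosses the x-axis at x ∈ {-1, 0}; it crosses the y-axis at the gridline y = 0.
3. Together with the visible shape, these determine p as stated.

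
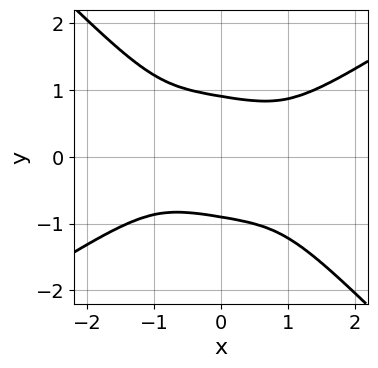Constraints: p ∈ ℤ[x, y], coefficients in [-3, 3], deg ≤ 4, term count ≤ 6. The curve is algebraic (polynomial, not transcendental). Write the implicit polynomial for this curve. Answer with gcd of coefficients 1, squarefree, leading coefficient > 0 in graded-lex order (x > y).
x^4 - 2*x*y^3 - 3*y^4 + 2

First, the degree is 4 — the shape is more complex than any degree-3 curve.
Then, from the axis intercepts and sections: the curve avoids every integer x-axis point in the box.
Finally, assembling these constraints gives the stated polynomial.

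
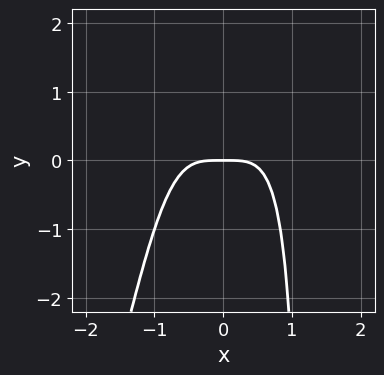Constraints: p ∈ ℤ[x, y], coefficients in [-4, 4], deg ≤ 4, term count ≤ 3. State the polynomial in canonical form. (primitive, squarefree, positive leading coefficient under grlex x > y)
The degree is 4 — a generic line meets the curve in up to 4 points.
Observable constraints: it meets the x-axis at x = 0 (among the integer gridlines); one y-axis crossing is at y = 0.
Putting this together gives p.

3*x^4 - x^3*y + 2*y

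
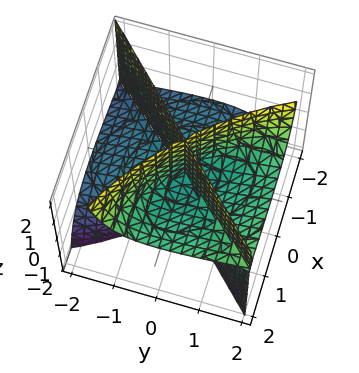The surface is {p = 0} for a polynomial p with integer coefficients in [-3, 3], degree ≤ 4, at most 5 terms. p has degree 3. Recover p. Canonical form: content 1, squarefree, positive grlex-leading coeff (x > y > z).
x^3 - 3*x^2*z - y^3 + 3*y^2*z

First, the degree is 3 — no degree-2 surface has this shape.
Next, from the axis intercepts and sections: one x-axis crossing is at x = 0; every point of the z-axis in the box is on the surface.
Finally, assembling these constraints gives the stated polynomial.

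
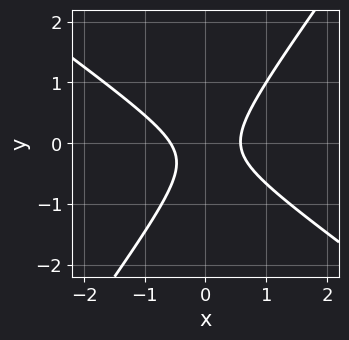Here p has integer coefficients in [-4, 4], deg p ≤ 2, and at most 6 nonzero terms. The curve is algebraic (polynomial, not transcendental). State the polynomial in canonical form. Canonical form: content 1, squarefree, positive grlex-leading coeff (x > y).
deg p = 2. The shape is more complex than any degree-1 curve.
Against the integer gridlines: it misses every integer gridline on the y-axis.
Solving for integer coefficients yields p as stated.

3*x^2 + 2*x*y - 3*y^2 - y - 1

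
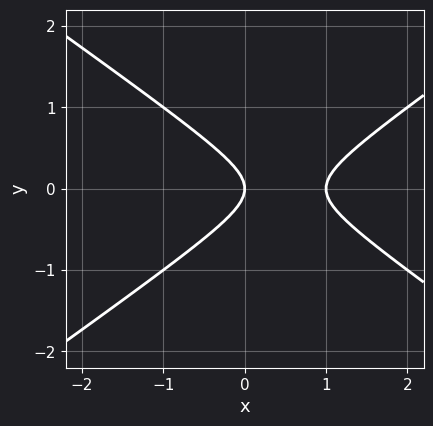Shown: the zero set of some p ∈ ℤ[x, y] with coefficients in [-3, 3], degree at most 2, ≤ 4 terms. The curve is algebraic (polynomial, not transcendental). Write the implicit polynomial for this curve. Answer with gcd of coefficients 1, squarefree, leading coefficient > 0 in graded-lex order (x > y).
(a) The degree is 2 — a generic line meets the curve in up to 2 points.
(b) Symmetries: mirror symmetry y ↦ −y ⇒ only even powers of y.
(c) Reading off the gridlines: the x-axis gridline crossings are at x ∈ {0, 1}; one y-axis crossing is at y = 0.
(d) Together with the visible shape, these determine p as stated.

x^2 - 2*y^2 - x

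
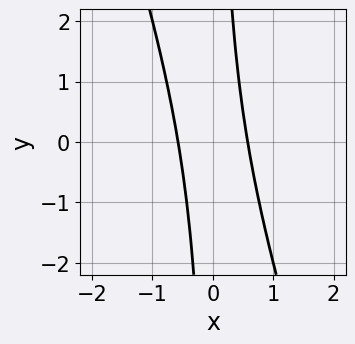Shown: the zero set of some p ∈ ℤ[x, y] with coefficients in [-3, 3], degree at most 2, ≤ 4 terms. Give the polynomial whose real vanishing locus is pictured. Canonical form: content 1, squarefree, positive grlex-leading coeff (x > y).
Degree: the shape is more complex than any degree-1 curve, so deg p = 2.
Checking where it meets the axes: no y-intercept at any integer in the box.
Together with the visible shape, these determine p as stated.

3*x^2 + x*y - 1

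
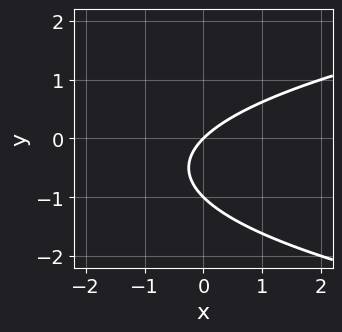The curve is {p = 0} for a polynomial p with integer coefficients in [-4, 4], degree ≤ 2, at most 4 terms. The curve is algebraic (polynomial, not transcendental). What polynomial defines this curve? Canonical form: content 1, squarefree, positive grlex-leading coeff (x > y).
deg p = 2. A generic line meets the curve in up to 2 points.
Observable constraints: the y-axis gridline crossings are at y ∈ {-1, 0}; it crosses the x-axis at the gridline x = 0.
Solving for integer coefficients yields p as stated.

y^2 - x + y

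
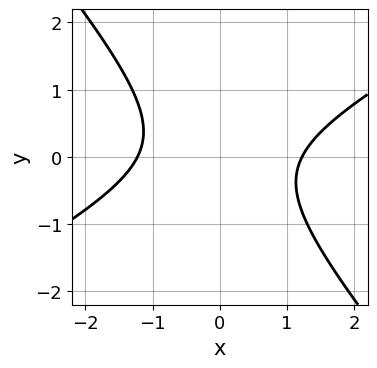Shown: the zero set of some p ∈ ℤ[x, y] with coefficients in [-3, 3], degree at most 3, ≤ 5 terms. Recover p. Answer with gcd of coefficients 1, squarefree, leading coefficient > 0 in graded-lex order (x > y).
2*x^2 - 2*x*y - 3*y^2 - 3

(a) deg p = 2. No degree-1 curve has this shape.
(b) Reading off the gridlines: the curve avoids every integer y-axis point in the box.
(c) Together with the visible shape, these determine p as stated.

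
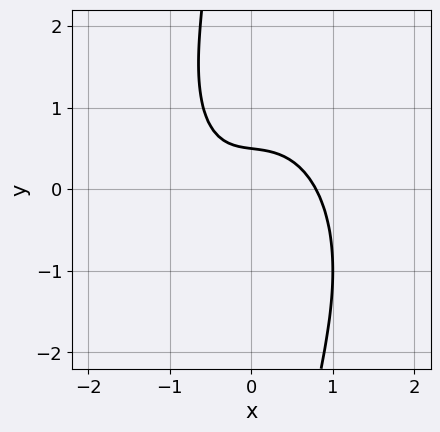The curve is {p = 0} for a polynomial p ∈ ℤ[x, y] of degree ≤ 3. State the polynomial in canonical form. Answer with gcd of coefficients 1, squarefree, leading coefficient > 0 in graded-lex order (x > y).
2*x^3 + x*y^2 + 2*y - 1

The degree is 3 — the shape is more complex than any degree-2 curve.
Solving for integer coefficients yields p as stated.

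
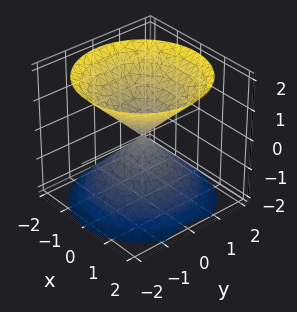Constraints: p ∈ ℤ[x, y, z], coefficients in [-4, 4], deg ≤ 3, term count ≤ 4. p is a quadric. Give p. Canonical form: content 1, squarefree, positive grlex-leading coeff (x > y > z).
First, I count 2 distinct pieces. Treating them together as one polynomial.
Then, degree: two nappes meeting at a single point; a quadric, so deg p = 2.
Next, symmetries: mirror symmetry z ↦ −z ⇒ only even powers of z; the surface is invariant under rotation about z: p = q(x² + y², z).
Next, from the visible intercepts: one z-axis crossing is at z = 0; it meets the x-axis at x = 0 (among the integer gridlines).
Finally, these observations pin down the coefficients.

x^2 + y^2 - z^2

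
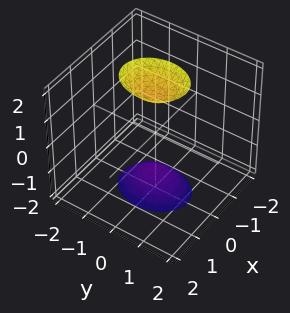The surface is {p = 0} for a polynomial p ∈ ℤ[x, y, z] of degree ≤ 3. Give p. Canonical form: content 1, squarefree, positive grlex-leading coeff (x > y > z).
1. The picture has 2 separate pieces. Treating them together as one polynomial.
2. deg p = 2. Two separate bowl-shaped sheets opening away from each other; a quadric.
3. Symmetries: mirror symmetry x ↦ −x ⇒ only even powers of x; it's symmetric under y → −y, forcing even powers of y; it's symmetric under z → −z, forcing even powers of z.
4. From the axis intercepts and sections: no y-intercept at any integer in the box; no x-intercept at any integer in the box.
5. Matching integer coefficients to the picture gives p.

3*x^2 + 2*y^2 - z^2 + 2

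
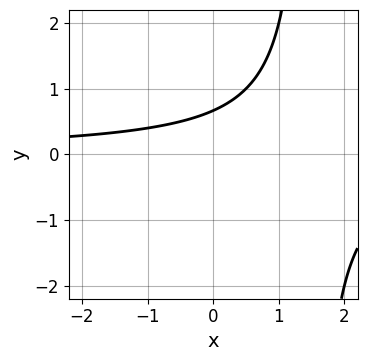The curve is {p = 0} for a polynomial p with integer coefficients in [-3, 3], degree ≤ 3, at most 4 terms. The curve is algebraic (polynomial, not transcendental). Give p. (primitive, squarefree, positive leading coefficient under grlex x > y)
(a) deg p = 2. The shape is more complex than any degree-1 curve.
(b) Observable constraints: it misses every integer gridline on the x-axis.
(c) Fitting integer coefficients to these (and the overall shape) gives p.

2*x*y - 3*y + 2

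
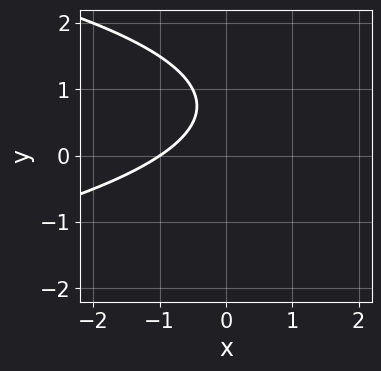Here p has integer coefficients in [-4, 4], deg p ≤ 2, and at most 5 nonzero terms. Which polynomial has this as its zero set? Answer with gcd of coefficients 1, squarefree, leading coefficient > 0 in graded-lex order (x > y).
Degree: no degree-1 curve has this shape, so deg p = 2.
Against the integer gridlines: it misses every integer gridline on the y-axis; it crosses the x-axis at the gridline x = -1.
Assembling these constraints gives the stated polynomial.

2*y^2 + 2*x - 3*y + 2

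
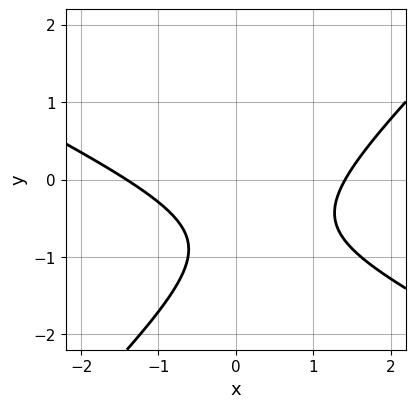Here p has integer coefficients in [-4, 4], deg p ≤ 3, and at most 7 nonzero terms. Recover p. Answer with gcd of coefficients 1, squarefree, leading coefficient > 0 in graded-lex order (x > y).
First, degree: a generic line meets the curve in up to 2 points, so deg p = 2.
Next, against the integer gridlines: the curve avoids every integer y-axis point in the box.
Finally, putting this together gives p.

x^2 + x*y - 2*y^2 - 3*y - 2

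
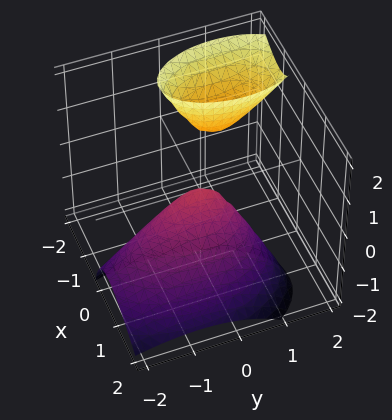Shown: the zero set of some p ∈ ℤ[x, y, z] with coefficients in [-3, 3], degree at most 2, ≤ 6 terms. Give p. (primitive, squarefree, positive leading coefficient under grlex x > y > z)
3*x^2 + 3*x*z + y^2 - y*z + z

There are 2 components. Treating them together as one polynomial.
deg p = 2. A generic line meets the surface in up to 2 points.
From the axis intercepts and sections: it meets the x-axis at x = 0 (among the integer gridlines); it meets the z-axis at z = 0 (among the integer gridlines).
Solving for integer coefficients yields p as stated.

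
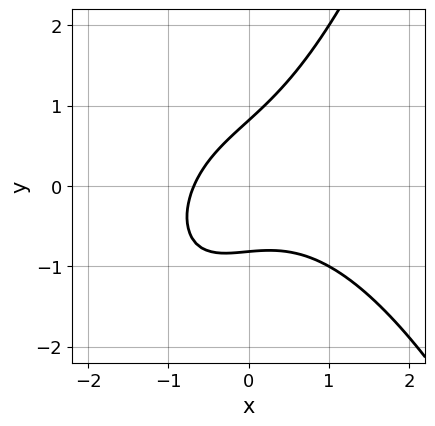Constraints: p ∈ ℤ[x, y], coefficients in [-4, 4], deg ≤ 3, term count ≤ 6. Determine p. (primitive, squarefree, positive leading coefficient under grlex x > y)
(a) deg p = 3.
(b) Solving for integer coefficients yields p as stated.

2*x^3 + 3*x*y - 3*y^2 + 2*x + 2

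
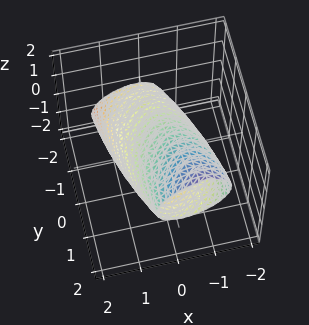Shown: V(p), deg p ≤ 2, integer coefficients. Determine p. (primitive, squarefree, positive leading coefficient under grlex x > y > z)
3*x^2 + 2*x*z + y^2 - 3*y*z + 3*z^2 - 3

First, degree: a generic line meets the surface in up to 2 points, so deg p = 2.
Next, observable constraints: among the integer gridlines, it crosses the x-axis at x ∈ {-1, 1}; the z-axis gridline crossings are at z ∈ {-1, 1}.
Finally, assembling these constraints gives the stated polynomial.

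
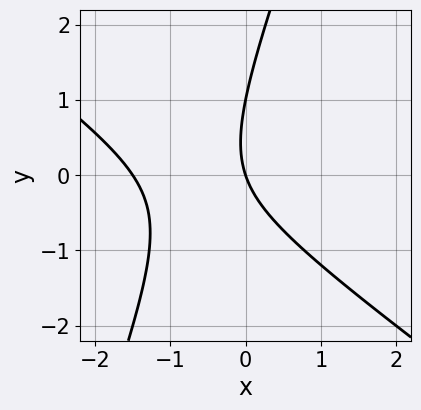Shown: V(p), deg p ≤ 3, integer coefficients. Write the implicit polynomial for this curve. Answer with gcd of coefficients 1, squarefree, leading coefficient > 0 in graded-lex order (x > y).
(a) The degree is 2 — the shape is more complex than any degree-1 curve.
(b) Observable constraints: the y-axis gridline crossings are at y ∈ {0, 1}; one x-axis crossing is at x = 0.
(c) Together with the visible shape, these determine p as stated.

2*x^2 + 2*x*y - y^2 + 3*x + y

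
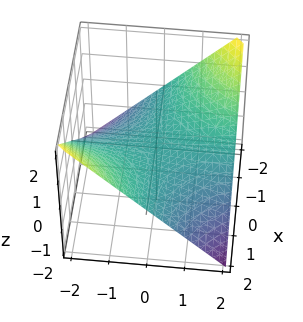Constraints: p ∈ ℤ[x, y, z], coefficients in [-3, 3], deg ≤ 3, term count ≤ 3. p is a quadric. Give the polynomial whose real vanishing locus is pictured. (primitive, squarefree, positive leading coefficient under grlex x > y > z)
x*y + 2*z

First, degree: a saddle surface; a quadric, so deg p = 2.
Next, against the integer gridlines: every point of the y-axis in the box is on the surface; it meets the z-axis at z = 0 (among the integer gridlines).
Finally, assembling these constraints gives the stated polynomial. Check: (1, 0, 0) on the x-axis lies on the surface, and p(1, 0, 0) = 0. ✓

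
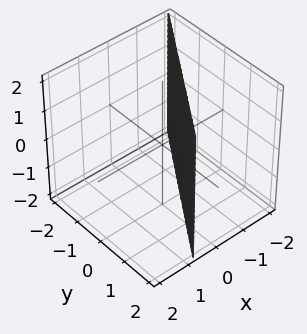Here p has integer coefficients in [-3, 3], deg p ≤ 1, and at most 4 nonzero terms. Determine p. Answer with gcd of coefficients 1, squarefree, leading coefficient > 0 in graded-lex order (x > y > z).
1. deg p = 1. Every cross-section is a straight line — this is a plane.
2. From the visible intercepts: the surface avoids every integer z-axis point in the box; it crosses the y-axis at the gridline y = 1.
3. Assembling these constraints gives the stated polynomial.

3*x - 2*y + 2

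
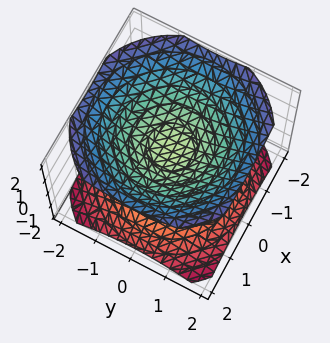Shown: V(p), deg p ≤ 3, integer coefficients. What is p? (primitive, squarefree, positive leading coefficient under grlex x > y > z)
There are 2 components. Treating them together as one polynomial.
Degree: two sheets facing apart; a quadric, so deg p = 2.
Symmetry: the z-axis is an axis of rotation, so x and y enter only as x² + y²; mirror symmetry z ↦ −z ⇒ only even powers of z.
Against the integer gridlines: no x-intercept at any integer in the box; no y-intercept at any integer in the box.
The integer polynomial consistent with all of this is the stated p.

2*x^2 + 2*y^2 - 3*z^2 + 1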